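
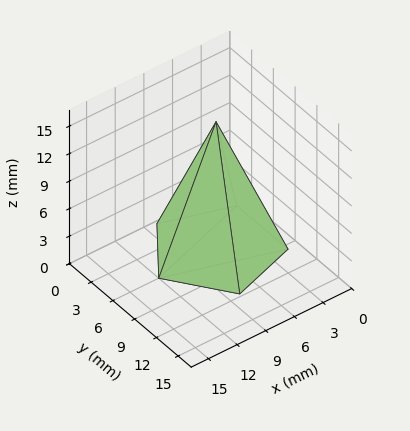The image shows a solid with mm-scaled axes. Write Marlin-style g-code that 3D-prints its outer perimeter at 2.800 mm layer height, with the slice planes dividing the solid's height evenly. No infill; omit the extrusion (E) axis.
Reading the render: the shape is a regular 5-sided pyramid, base circumscribed radius ≈ 6 mm, apex at z ≈ 14 mm (dimensions read to the nearest mm from the axis ticks). For the g-code, the solid's height is divided into equal slices at the stated Δz and each level perimeter traced with G1 moves after a G0 lift.

; perimeter-only toolpath
G21 ; units = mm
G90 ; absolute positioning
G28 ; home
; layer 1
G0 Z2.800
G0 X10.800 Y6.000
G1 X7.483 Y10.565
G1 X2.117 Y8.822
G1 X2.117 Y3.178
G1 X7.483 Y1.435
G1 X10.800 Y6.000
; layer 2
G0 Z5.600
G0 X9.600 Y6.000
G1 X7.112 Y9.424
G1 X3.088 Y8.116
G1 X3.088 Y3.884
G1 X7.112 Y2.576
G1 X9.600 Y6.000
; layer 3
G0 Z8.400
G0 X8.400 Y6.000
G1 X6.742 Y8.282
G1 X4.058 Y7.411
G1 X4.058 Y4.589
G1 X6.742 Y3.718
G1 X8.400 Y6.000
; layer 4
G0 Z11.200
G0 X7.200 Y6.000
G1 X6.371 Y7.141
G1 X5.029 Y6.705
G1 X5.029 Y5.295
G1 X6.371 Y4.859
G1 X7.200 Y6.000
M2 ; end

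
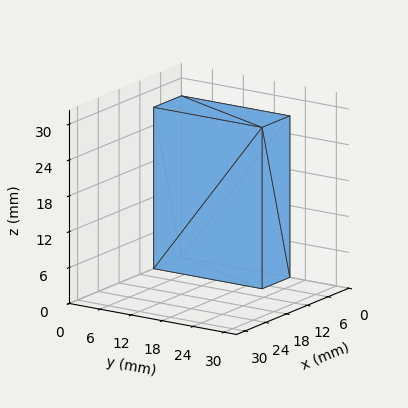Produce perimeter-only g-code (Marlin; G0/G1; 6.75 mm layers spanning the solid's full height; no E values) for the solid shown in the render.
Reading the render: the shape is a rectangular box, roughly 8 × 21 mm footprint and 27 mm tall (dimensions read to the nearest mm from the axis ticks). For the g-code, the solid's height is divided into equal slices at the stated Δz and each level perimeter traced with G1 moves after a G0 lift.

; perimeter-only toolpath
G21 ; units = mm
G90 ; absolute positioning
G28 ; home
; layer 1
G0 Z6.75
G0 X0.00 Y0.00
G1 X8.00 Y0.00
G1 X8.00 Y21.00
G1 X0.00 Y21.00
G1 X0.00 Y0.00
; layer 2
G0 Z13.50
G0 X0.00 Y0.00
G1 X8.00 Y0.00
G1 X8.00 Y21.00
G1 X0.00 Y21.00
G1 X0.00 Y0.00
; layer 3
G0 Z20.25
G0 X0.00 Y0.00
G1 X8.00 Y0.00
G1 X8.00 Y21.00
G1 X0.00 Y21.00
G1 X0.00 Y0.00
; layer 4
G0 Z27.00
G0 X0.00 Y0.00
G1 X8.00 Y0.00
G1 X8.00 Y21.00
G1 X0.00 Y21.00
G1 X0.00 Y0.00
M2 ; end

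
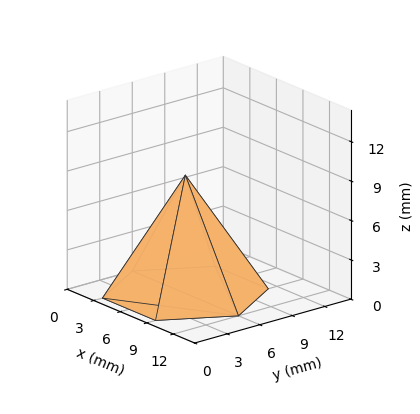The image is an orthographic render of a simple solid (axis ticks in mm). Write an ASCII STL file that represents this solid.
Reading the render: the shape is a regular 6-sided pyramid, base circumscribed radius ≈ 6 mm, apex at z ≈ 9 mm (dimensions read to the nearest mm from the axis ticks). For the STL, each face is triangulated and given an outward normal.

solid part
  facet normal 0.0000 0.0000 -1.0000
    outer loop
      vertex 3.0 11.2 0.0
      vertex 9.0 11.2 0.0
      vertex 12.0 6.0 0.0
    endloop
  endfacet
  facet normal 0.0000 0.0000 -1.0000
    outer loop
      vertex 0.0 6.0 0.0
      vertex 3.0 11.2 0.0
      vertex 12.0 6.0 0.0
    endloop
  endfacet
  facet normal 0.0000 0.0000 -1.0000
    outer loop
      vertex 3.0 0.8 0.0
      vertex 0.0 6.0 0.0
      vertex 12.0 6.0 0.0
    endloop
  endfacet
  facet normal 0.0000 0.0000 -1.0000
    outer loop
      vertex 9.0 0.8 0.0
      vertex 3.0 0.8 0.0
      vertex 12.0 6.0 0.0
    endloop
  endfacet
  facet normal 0.7501 0.4328 0.5001
    outer loop
      vertex 12.0 6.0 0.0
      vertex 9.0 11.2 0.0
      vertex 6.0 6.0 9.0
    endloop
  endfacet
  facet normal 0.0000 0.8659 0.5003
    outer loop
      vertex 9.0 11.2 0.0
      vertex 3.0 11.2 0.0
      vertex 6.0 6.0 9.0
    endloop
  endfacet
  facet normal -0.7501 0.4328 0.5001
    outer loop
      vertex 3.0 11.2 0.0
      vertex 0.0 6.0 0.0
      vertex 6.0 6.0 9.0
    endloop
  endfacet
  facet normal -0.7501 -0.4328 0.5001
    outer loop
      vertex 0.0 6.0 0.0
      vertex 3.0 0.8 0.0
      vertex 6.0 6.0 9.0
    endloop
  endfacet
  facet normal 0.0000 -0.8659 0.5003
    outer loop
      vertex 3.0 0.8 0.0
      vertex 9.0 0.8 0.0
      vertex 6.0 6.0 9.0
    endloop
  endfacet
  facet normal 0.7501 -0.4328 0.5001
    outer loop
      vertex 9.0 0.8 0.0
      vertex 12.0 6.0 0.0
      vertex 6.0 6.0 9.0
    endloop
  endfacet
endsolid part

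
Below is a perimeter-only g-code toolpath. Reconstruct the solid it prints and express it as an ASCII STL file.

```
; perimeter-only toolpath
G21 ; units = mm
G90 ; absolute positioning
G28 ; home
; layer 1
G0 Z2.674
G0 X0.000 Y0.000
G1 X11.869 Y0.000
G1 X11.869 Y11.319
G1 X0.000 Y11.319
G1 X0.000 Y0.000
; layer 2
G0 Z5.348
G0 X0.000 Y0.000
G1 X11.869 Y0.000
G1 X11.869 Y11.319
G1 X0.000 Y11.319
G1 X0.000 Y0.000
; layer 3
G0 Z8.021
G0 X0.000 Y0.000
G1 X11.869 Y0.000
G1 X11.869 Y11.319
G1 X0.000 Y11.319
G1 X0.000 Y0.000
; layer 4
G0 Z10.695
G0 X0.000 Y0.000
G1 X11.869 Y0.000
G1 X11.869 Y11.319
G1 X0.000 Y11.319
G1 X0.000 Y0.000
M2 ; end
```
solid part
  facet normal 0.0000 0.0000 -1.0000
    outer loop
      vertex 11.869 11.319 0.000
      vertex 11.869 0.000 0.000
      vertex 0.000 0.000 0.000
    endloop
  endfacet
  facet normal 0.0000 0.0000 -1.0000
    outer loop
      vertex 0.000 11.319 0.000
      vertex 11.869 11.319 0.000
      vertex 0.000 0.000 0.000
    endloop
  endfacet
  facet normal 0.0000 0.0000 1.0000
    outer loop
      vertex 0.000 0.000 10.695
      vertex 11.869 0.000 10.695
      vertex 11.869 11.319 10.695
    endloop
  endfacet
  facet normal 0.0000 0.0000 1.0000
    outer loop
      vertex 0.000 0.000 10.695
      vertex 11.869 11.319 10.695
      vertex 0.000 11.319 10.695
    endloop
  endfacet
  facet normal 0.0000 -1.0000 0.0000
    outer loop
      vertex 0.000 0.000 0.000
      vertex 11.869 0.000 0.000
      vertex 11.869 0.000 10.695
    endloop
  endfacet
  facet normal 0.0000 -1.0000 0.0000
    outer loop
      vertex 0.000 0.000 0.000
      vertex 11.869 0.000 10.695
      vertex 0.000 0.000 10.695
    endloop
  endfacet
  facet normal 0.0000 1.0000 0.0000
    outer loop
      vertex 11.869 11.319 10.695
      vertex 11.869 11.319 0.000
      vertex 0.000 11.319 0.000
    endloop
  endfacet
  facet normal 0.0000 1.0000 0.0000
    outer loop
      vertex 0.000 11.319 10.695
      vertex 11.869 11.319 10.695
      vertex 0.000 11.319 0.000
    endloop
  endfacet
  facet normal -1.0000 0.0000 0.0000
    outer loop
      vertex 0.000 11.319 10.695
      vertex 0.000 11.319 0.000
      vertex 0.000 0.000 0.000
    endloop
  endfacet
  facet normal -1.0000 0.0000 0.0000
    outer loop
      vertex 0.000 0.000 10.695
      vertex 0.000 11.319 10.695
      vertex 0.000 0.000 0.000
    endloop
  endfacet
  facet normal 1.0000 0.0000 0.0000
    outer loop
      vertex 11.869 0.000 0.000
      vertex 11.869 11.319 0.000
      vertex 11.869 11.319 10.695
    endloop
  endfacet
  facet normal 1.0000 0.0000 0.0000
    outer loop
      vertex 11.869 0.000 0.000
      vertex 11.869 11.319 10.695
      vertex 11.869 0.000 10.695
    endloop
  endfacet
endsolid part

The G0 Z moves step by Δz≈2.674 mm. Every layer's G1 loop is the same polygon, so the solid is a straight extrusion of it from z=0 to z≈10.7. Closing with flat bottom and top caps and triangulating gives 12 facets — a rectangular box, roughly 11.9 × 11.3 mm footprint and 10.7 mm tall.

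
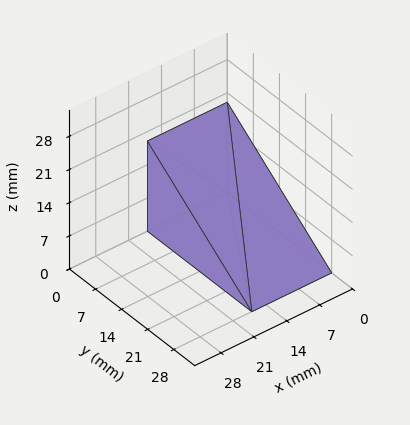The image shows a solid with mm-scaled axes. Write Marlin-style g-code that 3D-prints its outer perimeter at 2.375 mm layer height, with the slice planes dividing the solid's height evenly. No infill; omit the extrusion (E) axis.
Reading the render: the shape is a wedge (ramp): 17 × 28 mm base, rising to 19 mm along the y=0 edge and sloping linearly to z=0 at y=28 (dimensions read to the nearest mm from the axis ticks). For the g-code, the solid's height is divided into equal slices at the stated Δz and each level perimeter traced with G1 moves after a G0 lift.

; perimeter-only toolpath
G21 ; units = mm
G90 ; absolute positioning
G28 ; home
; layer 1
G0 Z2.375
G0 X0.000 Y0.000
G1 X17.000 Y0.000
G1 X17.000 Y24.500
G1 X0.000 Y24.500
G1 X0.000 Y0.000
; layer 2
G0 Z4.750
G0 X0.000 Y0.000
G1 X17.000 Y0.000
G1 X17.000 Y21.000
G1 X0.000 Y21.000
G1 X0.000 Y0.000
; layer 3
G0 Z7.125
G0 X0.000 Y0.000
G1 X17.000 Y0.000
G1 X17.000 Y17.500
G1 X0.000 Y17.500
G1 X0.000 Y0.000
; layer 4
G0 Z9.500
G0 X0.000 Y0.000
G1 X17.000 Y0.000
G1 X17.000 Y14.000
G1 X0.000 Y14.000
G1 X0.000 Y0.000
; layer 5
G0 Z11.875
G0 X0.000 Y0.000
G1 X17.000 Y0.000
G1 X17.000 Y10.500
G1 X0.000 Y10.500
G1 X0.000 Y0.000
; layer 6
G0 Z14.250
G0 X0.000 Y0.000
G1 X17.000 Y0.000
G1 X17.000 Y7.000
G1 X0.000 Y7.000
G1 X0.000 Y0.000
; layer 7
G0 Z16.625
G0 X0.000 Y0.000
G1 X17.000 Y0.000
G1 X17.000 Y3.500
G1 X0.000 Y3.500
G1 X0.000 Y0.000
M2 ; end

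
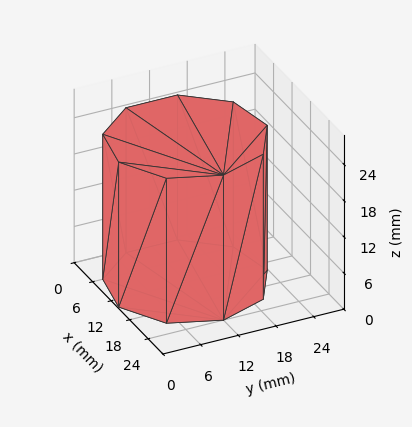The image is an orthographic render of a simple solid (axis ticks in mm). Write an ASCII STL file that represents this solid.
Reading the render: the shape is a regular 9-sided prism (a cylinder approximated with 9 flat sides), circumscribed radius ≈ 12 mm, height ≈ 24 mm (dimensions read to the nearest mm from the axis ticks). For the STL, each face is triangulated and given an outward normal.

solid part
  facet normal 0.0000 0.0000 -1.0000
    outer loop
      vertex 14.08 23.82 0.00
      vertex 21.19 19.71 0.00
      vertex 24.00 12.00 0.00
    endloop
  endfacet
  facet normal 0.0000 0.0000 -1.0000
    outer loop
      vertex 6.00 22.39 0.00
      vertex 14.08 23.82 0.00
      vertex 24.00 12.00 0.00
    endloop
  endfacet
  facet normal 0.0000 0.0000 -1.0000
    outer loop
      vertex 0.72 16.10 0.00
      vertex 6.00 22.39 0.00
      vertex 24.00 12.00 0.00
    endloop
  endfacet
  facet normal 0.0000 0.0000 -1.0000
    outer loop
      vertex 0.72 7.90 0.00
      vertex 0.72 16.10 0.00
      vertex 24.00 12.00 0.00
    endloop
  endfacet
  facet normal 0.0000 0.0000 -1.0000
    outer loop
      vertex 6.00 1.61 0.00
      vertex 0.72 7.90 0.00
      vertex 24.00 12.00 0.00
    endloop
  endfacet
  facet normal 0.0000 0.0000 -1.0000
    outer loop
      vertex 14.08 0.18 0.00
      vertex 6.00 1.61 0.00
      vertex 24.00 12.00 0.00
    endloop
  endfacet
  facet normal 0.0000 0.0000 -1.0000
    outer loop
      vertex 21.19 4.29 0.00
      vertex 14.08 0.18 0.00
      vertex 24.00 12.00 0.00
    endloop
  endfacet
  facet normal 0.0000 0.0000 1.0000
    outer loop
      vertex 24.00 12.00 24.00
      vertex 21.19 19.71 24.00
      vertex 14.08 23.82 24.00
    endloop
  endfacet
  facet normal 0.0000 0.0000 1.0000
    outer loop
      vertex 24.00 12.00 24.00
      vertex 14.08 23.82 24.00
      vertex 6.00 22.39 24.00
    endloop
  endfacet
  facet normal 0.0000 0.0000 1.0000
    outer loop
      vertex 24.00 12.00 24.00
      vertex 6.00 22.39 24.00
      vertex 0.72 16.10 24.00
    endloop
  endfacet
  facet normal 0.0000 0.0000 1.0000
    outer loop
      vertex 24.00 12.00 24.00
      vertex 0.72 16.10 24.00
      vertex 0.72 7.90 24.00
    endloop
  endfacet
  facet normal 0.0000 0.0000 1.0000
    outer loop
      vertex 24.00 12.00 24.00
      vertex 0.72 7.90 24.00
      vertex 6.00 1.61 24.00
    endloop
  endfacet
  facet normal 0.0000 0.0000 1.0000
    outer loop
      vertex 24.00 12.00 24.00
      vertex 6.00 1.61 24.00
      vertex 14.08 0.18 24.00
    endloop
  endfacet
  facet normal 0.0000 0.0000 1.0000
    outer loop
      vertex 24.00 12.00 24.00
      vertex 14.08 0.18 24.00
      vertex 21.19 4.29 24.00
    endloop
  endfacet
  facet normal 0.9395 0.3424 0.0000
    outer loop
      vertex 24.00 12.00 0.00
      vertex 21.19 19.71 0.00
      vertex 21.19 19.71 24.00
    endloop
  endfacet
  facet normal 0.9395 0.3424 0.0000
    outer loop
      vertex 24.00 12.00 0.00
      vertex 21.19 19.71 24.00
      vertex 24.00 12.00 24.00
    endloop
  endfacet
  facet normal 0.5005 0.8658 0.0000
    outer loop
      vertex 21.19 19.71 0.00
      vertex 14.08 23.82 0.00
      vertex 14.08 23.82 24.00
    endloop
  endfacet
  facet normal 0.5005 0.8658 0.0000
    outer loop
      vertex 21.19 19.71 0.00
      vertex 14.08 23.82 24.00
      vertex 21.19 19.71 24.00
    endloop
  endfacet
  facet normal -0.1743 0.9847 0.0000
    outer loop
      vertex 14.08 23.82 0.00
      vertex 6.00 22.39 0.00
      vertex 6.00 22.39 24.00
    endloop
  endfacet
  facet normal -0.1743 0.9847 0.0000
    outer loop
      vertex 14.08 23.82 0.00
      vertex 6.00 22.39 24.00
      vertex 14.08 23.82 24.00
    endloop
  endfacet
  facet normal -0.7659 0.6429 0.0000
    outer loop
      vertex 6.00 22.39 0.00
      vertex 0.72 16.10 0.00
      vertex 0.72 16.10 24.00
    endloop
  endfacet
  facet normal -0.7659 0.6429 0.0000
    outer loop
      vertex 6.00 22.39 0.00
      vertex 0.72 16.10 24.00
      vertex 6.00 22.39 24.00
    endloop
  endfacet
  facet normal -1.0000 0.0000 0.0000
    outer loop
      vertex 0.72 16.10 0.00
      vertex 0.72 7.90 0.00
      vertex 0.72 7.90 24.00
    endloop
  endfacet
  facet normal -1.0000 0.0000 0.0000
    outer loop
      vertex 0.72 16.10 0.00
      vertex 0.72 7.90 24.00
      vertex 0.72 16.10 24.00
    endloop
  endfacet
  facet normal -0.7659 -0.6429 0.0000
    outer loop
      vertex 0.72 7.90 0.00
      vertex 6.00 1.61 0.00
      vertex 6.00 1.61 24.00
    endloop
  endfacet
  facet normal -0.7659 -0.6429 0.0000
    outer loop
      vertex 0.72 7.90 0.00
      vertex 6.00 1.61 24.00
      vertex 0.72 7.90 24.00
    endloop
  endfacet
  facet normal -0.1743 -0.9847 0.0000
    outer loop
      vertex 6.00 1.61 0.00
      vertex 14.08 0.18 0.00
      vertex 14.08 0.18 24.00
    endloop
  endfacet
  facet normal -0.1743 -0.9847 0.0000
    outer loop
      vertex 6.00 1.61 0.00
      vertex 14.08 0.18 24.00
      vertex 6.00 1.61 24.00
    endloop
  endfacet
  facet normal 0.5005 -0.8658 0.0000
    outer loop
      vertex 14.08 0.18 0.00
      vertex 21.19 4.29 0.00
      vertex 21.19 4.29 24.00
    endloop
  endfacet
  facet normal 0.5005 -0.8658 0.0000
    outer loop
      vertex 14.08 0.18 0.00
      vertex 21.19 4.29 24.00
      vertex 14.08 0.18 24.00
    endloop
  endfacet
  facet normal 0.9395 -0.3424 0.0000
    outer loop
      vertex 21.19 4.29 0.00
      vertex 24.00 12.00 0.00
      vertex 24.00 12.00 24.00
    endloop
  endfacet
  facet normal 0.9395 -0.3424 0.0000
    outer loop
      vertex 21.19 4.29 0.00
      vertex 24.00 12.00 24.00
      vertex 21.19 4.29 24.00
    endloop
  endfacet
endsolid part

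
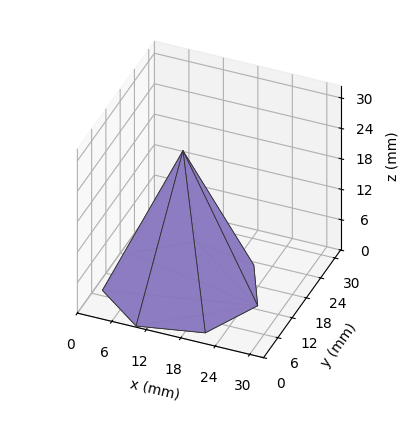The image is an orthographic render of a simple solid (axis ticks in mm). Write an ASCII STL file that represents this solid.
Reading the render: the shape is a regular 7-sided pyramid, base circumscribed radius ≈ 13 mm, apex at z ≈ 27 mm (dimensions read to the nearest mm from the axis ticks). For the STL, each face is triangulated and given an outward normal.

solid part
  facet normal 0.0000 0.0000 -1.0000
    outer loop
      vertex 10.1 25.7 0.0
      vertex 21.1 23.2 0.0
      vertex 26.0 13.0 0.0
    endloop
  endfacet
  facet normal 0.0000 0.0000 -1.0000
    outer loop
      vertex 1.3 18.6 0.0
      vertex 10.1 25.7 0.0
      vertex 26.0 13.0 0.0
    endloop
  endfacet
  facet normal 0.0000 0.0000 -1.0000
    outer loop
      vertex 1.3 7.4 0.0
      vertex 1.3 18.6 0.0
      vertex 26.0 13.0 0.0
    endloop
  endfacet
  facet normal 0.0000 0.0000 -1.0000
    outer loop
      vertex 10.1 0.3 0.0
      vertex 1.3 7.4 0.0
      vertex 26.0 13.0 0.0
    endloop
  endfacet
  facet normal 0.0000 0.0000 -1.0000
    outer loop
      vertex 21.1 2.8 0.0
      vertex 10.1 0.3 0.0
      vertex 26.0 13.0 0.0
    endloop
  endfacet
  facet normal 0.8269 0.3972 0.3981
    outer loop
      vertex 26.0 13.0 0.0
      vertex 21.1 23.2 0.0
      vertex 13.0 13.0 27.0
    endloop
  endfacet
  facet normal 0.2032 0.8942 0.3988
    outer loop
      vertex 21.1 23.2 0.0
      vertex 10.1 25.7 0.0
      vertex 13.0 13.0 27.0
    endloop
  endfacet
  facet normal -0.5761 0.7141 0.3978
    outer loop
      vertex 10.1 25.7 0.0
      vertex 1.3 18.6 0.0
      vertex 13.0 13.0 27.0
    endloop
  endfacet
  facet normal -0.9176 0.0000 0.3976
    outer loop
      vertex 1.3 18.6 0.0
      vertex 1.3 7.4 0.0
      vertex 13.0 13.0 27.0
    endloop
  endfacet
  facet normal -0.5761 -0.7141 0.3978
    outer loop
      vertex 1.3 7.4 0.0
      vertex 10.1 0.3 0.0
      vertex 13.0 13.0 27.0
    endloop
  endfacet
  facet normal 0.2032 -0.8942 0.3988
    outer loop
      vertex 10.1 0.3 0.0
      vertex 21.1 2.8 0.0
      vertex 13.0 13.0 27.0
    endloop
  endfacet
  facet normal 0.8269 -0.3972 0.3981
    outer loop
      vertex 21.1 2.8 0.0
      vertex 26.0 13.0 0.0
      vertex 13.0 13.0 27.0
    endloop
  endfacet
endsolid part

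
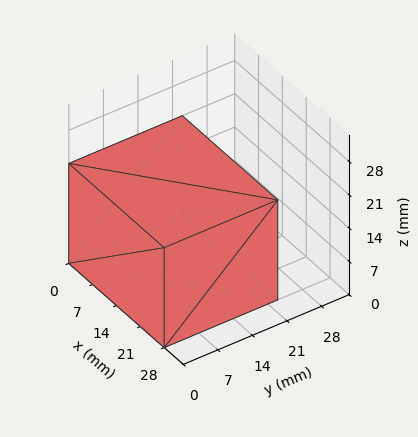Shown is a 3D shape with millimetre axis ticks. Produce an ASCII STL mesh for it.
Reading the render: the shape is a rectangular box, roughly 28 × 23 mm footprint and 21 mm tall (dimensions read to the nearest mm from the axis ticks). For the STL, each face is triangulated and given an outward normal.

solid part
  facet normal 0.0000 0.0000 -1.0000
    outer loop
      vertex 28.00 23.00 0.00
      vertex 28.00 0.00 0.00
      vertex 0.00 0.00 0.00
    endloop
  endfacet
  facet normal 0.0000 0.0000 -1.0000
    outer loop
      vertex 0.00 23.00 0.00
      vertex 28.00 23.00 0.00
      vertex 0.00 0.00 0.00
    endloop
  endfacet
  facet normal 0.0000 0.0000 1.0000
    outer loop
      vertex 0.00 0.00 21.00
      vertex 28.00 0.00 21.00
      vertex 28.00 23.00 21.00
    endloop
  endfacet
  facet normal 0.0000 0.0000 1.0000
    outer loop
      vertex 0.00 0.00 21.00
      vertex 28.00 23.00 21.00
      vertex 0.00 23.00 21.00
    endloop
  endfacet
  facet normal 0.0000 -1.0000 0.0000
    outer loop
      vertex 0.00 0.00 0.00
      vertex 28.00 0.00 0.00
      vertex 28.00 0.00 21.00
    endloop
  endfacet
  facet normal 0.0000 -1.0000 0.0000
    outer loop
      vertex 0.00 0.00 0.00
      vertex 28.00 0.00 21.00
      vertex 0.00 0.00 21.00
    endloop
  endfacet
  facet normal 0.0000 1.0000 0.0000
    outer loop
      vertex 28.00 23.00 21.00
      vertex 28.00 23.00 0.00
      vertex 0.00 23.00 0.00
    endloop
  endfacet
  facet normal 0.0000 1.0000 0.0000
    outer loop
      vertex 0.00 23.00 21.00
      vertex 28.00 23.00 21.00
      vertex 0.00 23.00 0.00
    endloop
  endfacet
  facet normal -1.0000 0.0000 0.0000
    outer loop
      vertex 0.00 23.00 21.00
      vertex 0.00 23.00 0.00
      vertex 0.00 0.00 0.00
    endloop
  endfacet
  facet normal -1.0000 0.0000 0.0000
    outer loop
      vertex 0.00 0.00 21.00
      vertex 0.00 23.00 21.00
      vertex 0.00 0.00 0.00
    endloop
  endfacet
  facet normal 1.0000 0.0000 0.0000
    outer loop
      vertex 28.00 0.00 0.00
      vertex 28.00 23.00 0.00
      vertex 28.00 23.00 21.00
    endloop
  endfacet
  facet normal 1.0000 0.0000 0.0000
    outer loop
      vertex 28.00 0.00 0.00
      vertex 28.00 23.00 21.00
      vertex 28.00 0.00 21.00
    endloop
  endfacet
endsolid part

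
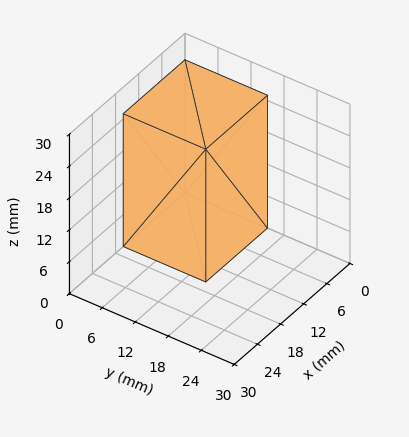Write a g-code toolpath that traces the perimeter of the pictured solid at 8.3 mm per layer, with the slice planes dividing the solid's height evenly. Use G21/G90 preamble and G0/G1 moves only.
Reading the render: the shape is a rectangular box, roughly 16 × 15 mm footprint and 25 mm tall (dimensions read to the nearest mm from the axis ticks). For the g-code, the solid's height is divided into equal slices at the stated Δz and each level perimeter traced with G1 moves after a G0 lift.

; perimeter-only toolpath
G21 ; units = mm
G90 ; absolute positioning
G28 ; home
; layer 1
G0 Z8.3
G0 X0.0 Y0.0
G1 X16.0 Y0.0
G1 X16.0 Y15.0
G1 X0.0 Y15.0
G1 X0.0 Y0.0
; layer 2
G0 Z16.7
G0 X0.0 Y0.0
G1 X16.0 Y0.0
G1 X16.0 Y15.0
G1 X0.0 Y15.0
G1 X0.0 Y0.0
; layer 3
G0 Z25.0
G0 X0.0 Y0.0
G1 X16.0 Y0.0
G1 X16.0 Y15.0
G1 X0.0 Y15.0
G1 X0.0 Y0.0
M2 ; end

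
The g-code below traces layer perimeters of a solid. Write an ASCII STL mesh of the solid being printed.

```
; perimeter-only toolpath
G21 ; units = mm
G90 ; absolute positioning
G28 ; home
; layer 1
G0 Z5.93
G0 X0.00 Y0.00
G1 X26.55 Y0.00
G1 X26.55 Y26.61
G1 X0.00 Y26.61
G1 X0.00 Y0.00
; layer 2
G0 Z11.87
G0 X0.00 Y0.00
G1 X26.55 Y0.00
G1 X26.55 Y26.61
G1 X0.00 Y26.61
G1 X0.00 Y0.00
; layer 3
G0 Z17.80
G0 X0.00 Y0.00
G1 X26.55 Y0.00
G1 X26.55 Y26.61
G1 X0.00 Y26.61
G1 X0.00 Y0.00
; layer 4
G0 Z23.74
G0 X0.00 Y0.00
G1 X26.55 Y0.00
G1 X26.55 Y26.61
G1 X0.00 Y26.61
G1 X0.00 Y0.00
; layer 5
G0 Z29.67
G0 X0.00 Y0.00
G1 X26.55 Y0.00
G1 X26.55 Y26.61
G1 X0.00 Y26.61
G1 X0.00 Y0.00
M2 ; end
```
solid part
  facet normal 0.0000 0.0000 -1.0000
    outer loop
      vertex 26.55 26.61 0.00
      vertex 26.55 0.00 0.00
      vertex 0.00 0.00 0.00
    endloop
  endfacet
  facet normal 0.0000 0.0000 -1.0000
    outer loop
      vertex 0.00 26.61 0.00
      vertex 26.55 26.61 0.00
      vertex 0.00 0.00 0.00
    endloop
  endfacet
  facet normal 0.0000 0.0000 1.0000
    outer loop
      vertex 0.00 0.00 29.67
      vertex 26.55 0.00 29.67
      vertex 26.55 26.61 29.67
    endloop
  endfacet
  facet normal 0.0000 0.0000 1.0000
    outer loop
      vertex 0.00 0.00 29.67
      vertex 26.55 26.61 29.67
      vertex 0.00 26.61 29.67
    endloop
  endfacet
  facet normal 0.0000 -1.0000 0.0000
    outer loop
      vertex 0.00 0.00 0.00
      vertex 26.55 0.00 0.00
      vertex 26.55 0.00 29.67
    endloop
  endfacet
  facet normal 0.0000 -1.0000 0.0000
    outer loop
      vertex 0.00 0.00 0.00
      vertex 26.55 0.00 29.67
      vertex 0.00 0.00 29.67
    endloop
  endfacet
  facet normal 0.0000 1.0000 0.0000
    outer loop
      vertex 26.55 26.61 29.67
      vertex 26.55 26.61 0.00
      vertex 0.00 26.61 0.00
    endloop
  endfacet
  facet normal 0.0000 1.0000 0.0000
    outer loop
      vertex 0.00 26.61 29.67
      vertex 26.55 26.61 29.67
      vertex 0.00 26.61 0.00
    endloop
  endfacet
  facet normal -1.0000 0.0000 0.0000
    outer loop
      vertex 0.00 26.61 29.67
      vertex 0.00 26.61 0.00
      vertex 0.00 0.00 0.00
    endloop
  endfacet
  facet normal -1.0000 0.0000 0.0000
    outer loop
      vertex 0.00 0.00 29.67
      vertex 0.00 26.61 29.67
      vertex 0.00 0.00 0.00
    endloop
  endfacet
  facet normal 1.0000 0.0000 0.0000
    outer loop
      vertex 26.55 0.00 0.00
      vertex 26.55 26.61 0.00
      vertex 26.55 26.61 29.67
    endloop
  endfacet
  facet normal 1.0000 0.0000 0.0000
    outer loop
      vertex 26.55 0.00 0.00
      vertex 26.55 26.61 29.67
      vertex 26.55 0.00 29.67
    endloop
  endfacet
endsolid part

The G0 Z moves step by Δz≈5.93 mm. Every layer's G1 loop is the same polygon, so the solid is a straight extrusion of it from z=0 to z≈29.7. Closing with flat bottom and top caps and triangulating gives 12 facets — a rectangular box, roughly 26.6 × 26.6 mm footprint and 29.7 mm tall.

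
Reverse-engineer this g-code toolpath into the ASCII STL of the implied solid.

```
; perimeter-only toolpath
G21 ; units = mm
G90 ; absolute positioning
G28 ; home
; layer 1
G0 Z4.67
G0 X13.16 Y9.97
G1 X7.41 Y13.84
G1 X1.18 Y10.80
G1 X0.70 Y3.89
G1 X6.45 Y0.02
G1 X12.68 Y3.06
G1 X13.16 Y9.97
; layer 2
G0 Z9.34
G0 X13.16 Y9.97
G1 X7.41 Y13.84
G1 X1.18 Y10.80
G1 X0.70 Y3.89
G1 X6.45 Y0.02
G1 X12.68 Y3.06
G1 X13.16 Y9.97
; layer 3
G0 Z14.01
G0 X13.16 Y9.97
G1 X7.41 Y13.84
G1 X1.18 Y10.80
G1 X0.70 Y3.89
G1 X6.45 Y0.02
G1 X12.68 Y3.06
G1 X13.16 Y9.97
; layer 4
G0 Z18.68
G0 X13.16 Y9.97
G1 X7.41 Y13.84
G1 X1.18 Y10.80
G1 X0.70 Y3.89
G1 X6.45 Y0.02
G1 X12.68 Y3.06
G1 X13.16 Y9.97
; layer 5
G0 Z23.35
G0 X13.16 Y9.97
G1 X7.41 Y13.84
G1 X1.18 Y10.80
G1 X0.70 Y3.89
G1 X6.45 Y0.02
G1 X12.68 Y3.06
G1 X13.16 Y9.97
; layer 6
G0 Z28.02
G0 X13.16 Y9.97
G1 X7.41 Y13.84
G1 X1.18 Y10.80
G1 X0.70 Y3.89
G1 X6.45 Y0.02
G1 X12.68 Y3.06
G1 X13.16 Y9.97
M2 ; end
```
solid part
  facet normal 0.0000 0.0000 -1.0000
    outer loop
      vertex 1.18 10.80 0.00
      vertex 7.41 13.84 0.00
      vertex 13.16 9.97 0.00
    endloop
  endfacet
  facet normal 0.0000 0.0000 -1.0000
    outer loop
      vertex 0.70 3.89 0.00
      vertex 1.18 10.80 0.00
      vertex 13.16 9.97 0.00
    endloop
  endfacet
  facet normal 0.0000 0.0000 -1.0000
    outer loop
      vertex 6.45 0.02 0.00
      vertex 0.70 3.89 0.00
      vertex 13.16 9.97 0.00
    endloop
  endfacet
  facet normal 0.0000 0.0000 -1.0000
    outer loop
      vertex 12.68 3.06 0.00
      vertex 6.45 0.02 0.00
      vertex 13.16 9.97 0.00
    endloop
  endfacet
  facet normal 0.0000 0.0000 1.0000
    outer loop
      vertex 13.16 9.97 28.02
      vertex 7.41 13.84 28.02
      vertex 1.18 10.80 28.02
    endloop
  endfacet
  facet normal 0.0000 0.0000 1.0000
    outer loop
      vertex 13.16 9.97 28.02
      vertex 1.18 10.80 28.02
      vertex 0.70 3.89 28.02
    endloop
  endfacet
  facet normal 0.0000 0.0000 1.0000
    outer loop
      vertex 13.16 9.97 28.02
      vertex 0.70 3.89 28.02
      vertex 6.45 0.02 28.02
    endloop
  endfacet
  facet normal 0.0000 0.0000 1.0000
    outer loop
      vertex 13.16 9.97 28.02
      vertex 6.45 0.02 28.02
      vertex 12.68 3.06 28.02
    endloop
  endfacet
  facet normal 0.5584 0.8296 0.0000
    outer loop
      vertex 13.16 9.97 0.00
      vertex 7.41 13.84 0.00
      vertex 7.41 13.84 28.02
    endloop
  endfacet
  facet normal 0.5584 0.8296 0.0000
    outer loop
      vertex 13.16 9.97 0.00
      vertex 7.41 13.84 28.02
      vertex 13.16 9.97 28.02
    endloop
  endfacet
  facet normal -0.4385 0.8987 0.0000
    outer loop
      vertex 7.41 13.84 0.00
      vertex 1.18 10.80 0.00
      vertex 1.18 10.80 28.02
    endloop
  endfacet
  facet normal -0.4385 0.8987 0.0000
    outer loop
      vertex 7.41 13.84 0.00
      vertex 1.18 10.80 28.02
      vertex 7.41 13.84 28.02
    endloop
  endfacet
  facet normal -0.9976 0.0693 0.0000
    outer loop
      vertex 1.18 10.80 0.00
      vertex 0.70 3.89 0.00
      vertex 0.70 3.89 28.02
    endloop
  endfacet
  facet normal -0.9976 0.0693 0.0000
    outer loop
      vertex 1.18 10.80 0.00
      vertex 0.70 3.89 28.02
      vertex 1.18 10.80 28.02
    endloop
  endfacet
  facet normal -0.5584 -0.8296 0.0000
    outer loop
      vertex 0.70 3.89 0.00
      vertex 6.45 0.02 0.00
      vertex 6.45 0.02 28.02
    endloop
  endfacet
  facet normal -0.5584 -0.8296 0.0000
    outer loop
      vertex 0.70 3.89 0.00
      vertex 6.45 0.02 28.02
      vertex 0.70 3.89 28.02
    endloop
  endfacet
  facet normal 0.4385 -0.8987 0.0000
    outer loop
      vertex 6.45 0.02 0.00
      vertex 12.68 3.06 0.00
      vertex 12.68 3.06 28.02
    endloop
  endfacet
  facet normal 0.4385 -0.8987 0.0000
    outer loop
      vertex 6.45 0.02 0.00
      vertex 12.68 3.06 28.02
      vertex 6.45 0.02 28.02
    endloop
  endfacet
  facet normal 0.9976 -0.0693 0.0000
    outer loop
      vertex 12.68 3.06 0.00
      vertex 13.16 9.97 0.00
      vertex 13.16 9.97 28.02
    endloop
  endfacet
  facet normal 0.9976 -0.0693 0.0000
    outer loop
      vertex 12.68 3.06 0.00
      vertex 13.16 9.97 28.02
      vertex 12.68 3.06 28.02
    endloop
  endfacet
endsolid part

The G0 Z moves step by Δz≈4.67 mm. Every layer's G1 loop is the same polygon, so the solid is a straight extrusion of it from z=0 to z≈28. Closing with flat bottom and top caps and triangulating gives 20 facets — a regular 6-sided prism (a cylinder approximated with 6 flat sides), circumscribed radius ≈ 6.93 mm, height ≈ 28 mm.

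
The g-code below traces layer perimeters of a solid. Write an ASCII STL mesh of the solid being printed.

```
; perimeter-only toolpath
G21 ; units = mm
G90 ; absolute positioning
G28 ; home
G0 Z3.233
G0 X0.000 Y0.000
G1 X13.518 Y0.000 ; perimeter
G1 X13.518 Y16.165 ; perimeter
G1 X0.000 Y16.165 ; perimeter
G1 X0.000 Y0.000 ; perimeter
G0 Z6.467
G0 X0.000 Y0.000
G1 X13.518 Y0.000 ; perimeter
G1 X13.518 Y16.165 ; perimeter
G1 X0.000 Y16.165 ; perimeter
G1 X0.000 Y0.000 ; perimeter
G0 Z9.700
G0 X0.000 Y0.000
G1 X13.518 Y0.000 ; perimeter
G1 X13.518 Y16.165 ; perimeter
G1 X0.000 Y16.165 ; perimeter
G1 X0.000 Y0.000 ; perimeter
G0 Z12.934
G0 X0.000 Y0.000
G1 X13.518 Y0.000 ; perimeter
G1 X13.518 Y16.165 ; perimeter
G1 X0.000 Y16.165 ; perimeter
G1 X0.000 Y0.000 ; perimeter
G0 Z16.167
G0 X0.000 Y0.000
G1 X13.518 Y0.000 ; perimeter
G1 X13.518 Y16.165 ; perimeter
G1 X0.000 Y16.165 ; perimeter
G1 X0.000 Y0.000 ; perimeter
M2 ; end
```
solid part
  facet normal 0.0000 0.0000 -1.0000
    outer loop
      vertex 13.518 16.165 0.000
      vertex 13.518 0.000 0.000
      vertex 0.000 0.000 0.000
    endloop
  endfacet
  facet normal 0.0000 0.0000 -1.0000
    outer loop
      vertex 0.000 16.165 0.000
      vertex 13.518 16.165 0.000
      vertex 0.000 0.000 0.000
    endloop
  endfacet
  facet normal 0.0000 0.0000 1.0000
    outer loop
      vertex 0.000 0.000 16.167
      vertex 13.518 0.000 16.167
      vertex 13.518 16.165 16.167
    endloop
  endfacet
  facet normal 0.0000 0.0000 1.0000
    outer loop
      vertex 0.000 0.000 16.167
      vertex 13.518 16.165 16.167
      vertex 0.000 16.165 16.167
    endloop
  endfacet
  facet normal 0.0000 -1.0000 0.0000
    outer loop
      vertex 0.000 0.000 0.000
      vertex 13.518 0.000 0.000
      vertex 13.518 0.000 16.167
    endloop
  endfacet
  facet normal 0.0000 -1.0000 0.0000
    outer loop
      vertex 0.000 0.000 0.000
      vertex 13.518 0.000 16.167
      vertex 0.000 0.000 16.167
    endloop
  endfacet
  facet normal 0.0000 1.0000 0.0000
    outer loop
      vertex 13.518 16.165 16.167
      vertex 13.518 16.165 0.000
      vertex 0.000 16.165 0.000
    endloop
  endfacet
  facet normal 0.0000 1.0000 0.0000
    outer loop
      vertex 0.000 16.165 16.167
      vertex 13.518 16.165 16.167
      vertex 0.000 16.165 0.000
    endloop
  endfacet
  facet normal -1.0000 0.0000 0.0000
    outer loop
      vertex 0.000 16.165 16.167
      vertex 0.000 16.165 0.000
      vertex 0.000 0.000 0.000
    endloop
  endfacet
  facet normal -1.0000 0.0000 0.0000
    outer loop
      vertex 0.000 0.000 16.167
      vertex 0.000 16.165 16.167
      vertex 0.000 0.000 0.000
    endloop
  endfacet
  facet normal 1.0000 0.0000 0.0000
    outer loop
      vertex 13.518 0.000 0.000
      vertex 13.518 16.165 0.000
      vertex 13.518 16.165 16.167
    endloop
  endfacet
  facet normal 1.0000 0.0000 0.0000
    outer loop
      vertex 13.518 0.000 0.000
      vertex 13.518 16.165 16.167
      vertex 13.518 0.000 16.167
    endloop
  endfacet
endsolid part

The G0 Z moves step by Δz≈3.233 mm. Every layer's G1 loop is the same polygon, so the solid is a straight extrusion of it from z=0 to z≈16.2. Closing with flat bottom and top caps and triangulating gives 12 facets — a rectangular box, roughly 13.5 × 16.2 mm footprint and 16.2 mm tall.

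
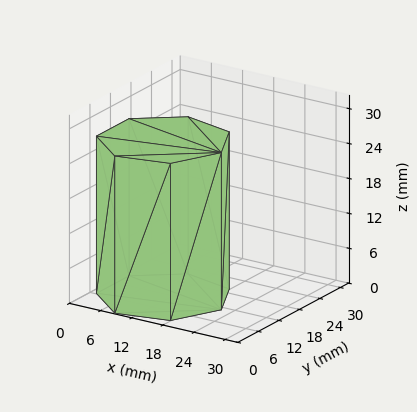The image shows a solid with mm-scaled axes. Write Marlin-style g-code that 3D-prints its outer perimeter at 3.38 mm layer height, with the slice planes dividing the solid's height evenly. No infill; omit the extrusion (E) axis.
Reading the render: the shape is a regular 7-sided prism (a cylinder approximated with 7 flat sides), circumscribed radius ≈ 11 mm, height ≈ 27 mm (dimensions read to the nearest mm from the axis ticks). For the g-code, the solid's height is divided into equal slices at the stated Δz and each level perimeter traced with G1 moves after a G0 lift.

; perimeter-only toolpath
G21 ; units = mm
G90 ; absolute positioning
G28 ; home
; layer 1
G0 Z3.38
G0 X22.00 Y11.00
G1 X17.86 Y19.60
G1 X8.55 Y21.72
G1 X1.09 Y15.77
G1 X1.09 Y6.23
G1 X8.55 Y0.28
G1 X17.86 Y2.40
G1 X22.00 Y11.00
; layer 2
G0 Z6.75
G0 X22.00 Y11.00
G1 X17.86 Y19.60
G1 X8.55 Y21.72
G1 X1.09 Y15.77
G1 X1.09 Y6.23
G1 X8.55 Y0.28
G1 X17.86 Y2.40
G1 X22.00 Y11.00
; layer 3
G0 Z10.12
G0 X22.00 Y11.00
G1 X17.86 Y19.60
G1 X8.55 Y21.72
G1 X1.09 Y15.77
G1 X1.09 Y6.23
G1 X8.55 Y0.28
G1 X17.86 Y2.40
G1 X22.00 Y11.00
; layer 4
G0 Z13.50
G0 X22.00 Y11.00
G1 X17.86 Y19.60
G1 X8.55 Y21.72
G1 X1.09 Y15.77
G1 X1.09 Y6.23
G1 X8.55 Y0.28
G1 X17.86 Y2.40
G1 X22.00 Y11.00
; layer 5
G0 Z16.88
G0 X22.00 Y11.00
G1 X17.86 Y19.60
G1 X8.55 Y21.72
G1 X1.09 Y15.77
G1 X1.09 Y6.23
G1 X8.55 Y0.28
G1 X17.86 Y2.40
G1 X22.00 Y11.00
; layer 6
G0 Z20.25
G0 X22.00 Y11.00
G1 X17.86 Y19.60
G1 X8.55 Y21.72
G1 X1.09 Y15.77
G1 X1.09 Y6.23
G1 X8.55 Y0.28
G1 X17.86 Y2.40
G1 X22.00 Y11.00
; layer 7
G0 Z23.62
G0 X22.00 Y11.00
G1 X17.86 Y19.60
G1 X8.55 Y21.72
G1 X1.09 Y15.77
G1 X1.09 Y6.23
G1 X8.55 Y0.28
G1 X17.86 Y2.40
G1 X22.00 Y11.00
; layer 8
G0 Z27.00
G0 X22.00 Y11.00
G1 X17.86 Y19.60
G1 X8.55 Y21.72
G1 X1.09 Y15.77
G1 X1.09 Y6.23
G1 X8.55 Y0.28
G1 X17.86 Y2.40
G1 X22.00 Y11.00
M2 ; end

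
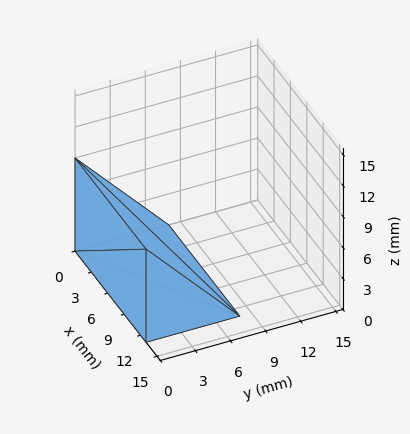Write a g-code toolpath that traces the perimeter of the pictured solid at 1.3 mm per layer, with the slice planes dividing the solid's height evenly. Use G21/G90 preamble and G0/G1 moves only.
Reading the render: the shape is a wedge (ramp): 13 × 8 mm base, rising to 9 mm along the y=0 edge and sloping linearly to z=0 at y=8 (dimensions read to the nearest mm from the axis ticks). For the g-code, the solid's height is divided into equal slices at the stated Δz and each level perimeter traced with G1 moves after a G0 lift.

; perimeter-only toolpath
G21 ; units = mm
G90 ; absolute positioning
G28 ; home
; layer 1
G0 Z1.3
G0 X0.0 Y0.0
G1 X13.0 Y0.0
G1 X13.0 Y6.9
G1 X0.0 Y6.9
G1 X0.0 Y0.0
; layer 2
G0 Z2.6
G0 X0.0 Y0.0
G1 X13.0 Y0.0
G1 X13.0 Y5.7
G1 X0.0 Y5.7
G1 X0.0 Y0.0
; layer 3
G0 Z3.9
G0 X0.0 Y0.0
G1 X13.0 Y0.0
G1 X13.0 Y4.6
G1 X0.0 Y4.6
G1 X0.0 Y0.0
; layer 4
G0 Z5.1
G0 X0.0 Y0.0
G1 X13.0 Y0.0
G1 X13.0 Y3.4
G1 X0.0 Y3.4
G1 X0.0 Y0.0
; layer 5
G0 Z6.4
G0 X0.0 Y0.0
G1 X13.0 Y0.0
G1 X13.0 Y2.3
G1 X0.0 Y2.3
G1 X0.0 Y0.0
; layer 6
G0 Z7.7
G0 X0.0 Y0.0
G1 X13.0 Y0.0
G1 X13.0 Y1.1
G1 X0.0 Y1.1
G1 X0.0 Y0.0
M2 ; end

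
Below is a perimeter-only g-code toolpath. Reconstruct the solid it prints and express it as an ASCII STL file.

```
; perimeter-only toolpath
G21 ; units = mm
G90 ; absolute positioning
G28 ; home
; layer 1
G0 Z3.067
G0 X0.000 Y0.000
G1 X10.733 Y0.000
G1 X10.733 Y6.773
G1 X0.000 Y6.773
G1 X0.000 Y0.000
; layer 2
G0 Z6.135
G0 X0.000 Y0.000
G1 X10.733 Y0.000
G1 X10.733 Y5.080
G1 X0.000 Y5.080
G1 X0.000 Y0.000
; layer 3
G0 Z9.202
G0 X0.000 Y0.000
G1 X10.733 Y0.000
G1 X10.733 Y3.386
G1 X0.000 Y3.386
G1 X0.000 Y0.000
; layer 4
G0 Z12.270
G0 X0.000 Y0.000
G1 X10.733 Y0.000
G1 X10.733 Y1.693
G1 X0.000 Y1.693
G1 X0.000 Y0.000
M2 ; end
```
solid part
  facet normal 0.0000 0.0000 -1.0000
    outer loop
      vertex 10.733 8.466 0.000
      vertex 10.733 0.000 0.000
      vertex 0.000 0.000 0.000
    endloop
  endfacet
  facet normal 0.0000 0.0000 -1.0000
    outer loop
      vertex 0.000 8.466 0.000
      vertex 10.733 8.466 0.000
      vertex 0.000 0.000 0.000
    endloop
  endfacet
  facet normal 0.0000 -1.0000 0.0000
    outer loop
      vertex 0.000 0.000 0.000
      vertex 10.733 0.000 0.000
      vertex 10.733 0.000 15.337
    endloop
  endfacet
  facet normal 0.0000 -1.0000 0.0000
    outer loop
      vertex 0.000 0.000 0.000
      vertex 10.733 0.000 15.337
      vertex 0.000 0.000 15.337
    endloop
  endfacet
  facet normal 0.0000 0.8755 0.4833
    outer loop
      vertex 0.000 0.000 15.337
      vertex 10.733 0.000 15.337
      vertex 10.733 8.466 0.000
    endloop
  endfacet
  facet normal 0.0000 0.8755 0.4833
    outer loop
      vertex 0.000 0.000 15.337
      vertex 10.733 8.466 0.000
      vertex 0.000 8.466 0.000
    endloop
  endfacet
  facet normal -1.0000 0.0000 0.0000
    outer loop
      vertex 0.000 0.000 15.337
      vertex 0.000 8.466 0.000
      vertex 0.000 0.000 0.000
    endloop
  endfacet
  facet normal 1.0000 0.0000 0.0000
    outer loop
      vertex 10.733 0.000 0.000
      vertex 10.733 8.466 0.000
      vertex 10.733 0.000 15.337
    endloop
  endfacet
endsolid part

The G0 Z moves step by Δz≈3.067 mm. The G1 loops shrink linearly with z, so the solid tapers from its base footprint up to z≈15.3. Closing with a flat bottom cap and the tapered top and triangulating gives 8 facets — a wedge (ramp): 10.7 × 8.47 mm base, rising to 15.3 mm along the y=0 edge and sloping linearly to z=0 at y=8.47.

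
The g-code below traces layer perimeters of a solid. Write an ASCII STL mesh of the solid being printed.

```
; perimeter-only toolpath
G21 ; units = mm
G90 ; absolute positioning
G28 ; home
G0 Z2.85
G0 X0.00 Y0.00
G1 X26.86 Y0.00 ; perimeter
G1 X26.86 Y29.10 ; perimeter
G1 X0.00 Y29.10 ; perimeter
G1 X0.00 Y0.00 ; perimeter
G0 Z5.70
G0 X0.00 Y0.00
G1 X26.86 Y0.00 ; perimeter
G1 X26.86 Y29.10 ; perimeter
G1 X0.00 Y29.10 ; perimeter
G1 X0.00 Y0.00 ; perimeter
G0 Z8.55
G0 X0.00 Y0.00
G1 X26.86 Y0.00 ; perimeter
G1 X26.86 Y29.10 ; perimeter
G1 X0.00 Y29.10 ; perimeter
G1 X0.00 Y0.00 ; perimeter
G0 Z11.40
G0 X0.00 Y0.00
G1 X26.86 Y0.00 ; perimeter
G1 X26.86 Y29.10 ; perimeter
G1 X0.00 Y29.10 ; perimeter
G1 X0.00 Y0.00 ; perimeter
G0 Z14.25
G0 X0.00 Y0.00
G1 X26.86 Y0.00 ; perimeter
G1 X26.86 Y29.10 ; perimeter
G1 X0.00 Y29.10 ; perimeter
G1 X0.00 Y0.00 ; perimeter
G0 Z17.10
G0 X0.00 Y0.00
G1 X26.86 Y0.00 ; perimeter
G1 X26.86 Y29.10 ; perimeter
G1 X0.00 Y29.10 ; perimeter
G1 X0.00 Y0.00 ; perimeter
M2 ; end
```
solid part
  facet normal 0.0000 0.0000 -1.0000
    outer loop
      vertex 26.86 29.10 0.00
      vertex 26.86 0.00 0.00
      vertex 0.00 0.00 0.00
    endloop
  endfacet
  facet normal 0.0000 0.0000 -1.0000
    outer loop
      vertex 0.00 29.10 0.00
      vertex 26.86 29.10 0.00
      vertex 0.00 0.00 0.00
    endloop
  endfacet
  facet normal 0.0000 0.0000 1.0000
    outer loop
      vertex 0.00 0.00 17.10
      vertex 26.86 0.00 17.10
      vertex 26.86 29.10 17.10
    endloop
  endfacet
  facet normal 0.0000 0.0000 1.0000
    outer loop
      vertex 0.00 0.00 17.10
      vertex 26.86 29.10 17.10
      vertex 0.00 29.10 17.10
    endloop
  endfacet
  facet normal 0.0000 -1.0000 0.0000
    outer loop
      vertex 0.00 0.00 0.00
      vertex 26.86 0.00 0.00
      vertex 26.86 0.00 17.10
    endloop
  endfacet
  facet normal 0.0000 -1.0000 0.0000
    outer loop
      vertex 0.00 0.00 0.00
      vertex 26.86 0.00 17.10
      vertex 0.00 0.00 17.10
    endloop
  endfacet
  facet normal 0.0000 1.0000 0.0000
    outer loop
      vertex 26.86 29.10 17.10
      vertex 26.86 29.10 0.00
      vertex 0.00 29.10 0.00
    endloop
  endfacet
  facet normal 0.0000 1.0000 0.0000
    outer loop
      vertex 0.00 29.10 17.10
      vertex 26.86 29.10 17.10
      vertex 0.00 29.10 0.00
    endloop
  endfacet
  facet normal -1.0000 0.0000 0.0000
    outer loop
      vertex 0.00 29.10 17.10
      vertex 0.00 29.10 0.00
      vertex 0.00 0.00 0.00
    endloop
  endfacet
  facet normal -1.0000 0.0000 0.0000
    outer loop
      vertex 0.00 0.00 17.10
      vertex 0.00 29.10 17.10
      vertex 0.00 0.00 0.00
    endloop
  endfacet
  facet normal 1.0000 0.0000 0.0000
    outer loop
      vertex 26.86 0.00 0.00
      vertex 26.86 29.10 0.00
      vertex 26.86 29.10 17.10
    endloop
  endfacet
  facet normal 1.0000 0.0000 0.0000
    outer loop
      vertex 26.86 0.00 0.00
      vertex 26.86 29.10 17.10
      vertex 26.86 0.00 17.10
    endloop
  endfacet
endsolid part

The G0 Z moves step by Δz≈2.85 mm. Every layer's G1 loop is the same polygon, so the solid is a straight extrusion of it from z=0 to z≈17.1. Closing with flat bottom and top caps and triangulating gives 12 facets — a rectangular box, roughly 26.9 × 29.1 mm footprint and 17.1 mm tall.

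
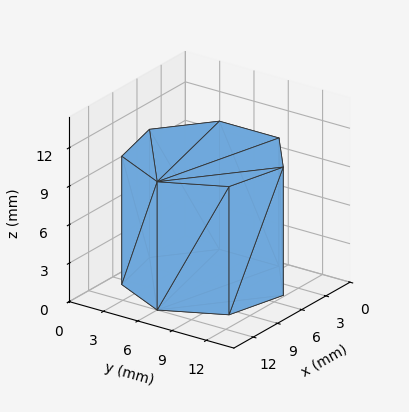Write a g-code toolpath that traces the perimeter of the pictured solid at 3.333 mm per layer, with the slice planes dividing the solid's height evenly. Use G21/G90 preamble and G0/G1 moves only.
Reading the render: the shape is a regular 7-sided prism (a cylinder approximated with 7 flat sides), circumscribed radius ≈ 6 mm, height ≈ 10 mm (dimensions read to the nearest mm from the axis ticks). For the g-code, the solid's height is divided into equal slices at the stated Δz and each level perimeter traced with G1 moves after a G0 lift.

; perimeter-only toolpath
G21 ; units = mm
G90 ; absolute positioning
G28 ; home
; layer 1
G0 Z3.333
G0 X12.000 Y6.000
G1 X9.741 Y10.691
G1 X4.665 Y11.850
G1 X0.594 Y8.603
G1 X0.594 Y3.397
G1 X4.665 Y0.150
G1 X9.741 Y1.309
G1 X12.000 Y6.000
; layer 2
G0 Z6.667
G0 X12.000 Y6.000
G1 X9.741 Y10.691
G1 X4.665 Y11.850
G1 X0.594 Y8.603
G1 X0.594 Y3.397
G1 X4.665 Y0.150
G1 X9.741 Y1.309
G1 X12.000 Y6.000
; layer 3
G0 Z10.000
G0 X12.000 Y6.000
G1 X9.741 Y10.691
G1 X4.665 Y11.850
G1 X0.594 Y8.603
G1 X0.594 Y3.397
G1 X4.665 Y0.150
G1 X9.741 Y1.309
G1 X12.000 Y6.000
M2 ; end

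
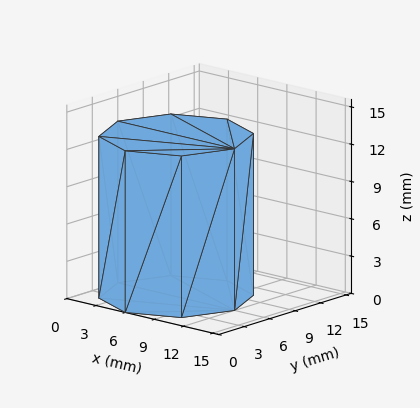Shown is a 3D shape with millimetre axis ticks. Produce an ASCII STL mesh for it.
Reading the render: the shape is a regular 8-sided prism (a cylinder approximated with 8 flat sides), circumscribed radius ≈ 6 mm, height ≈ 13 mm (dimensions read to the nearest mm from the axis ticks). For the STL, each face is triangulated and given an outward normal.

solid part
  facet normal 0.0000 0.0000 -1.0000
    outer loop
      vertex 6.000 12.000 0.000
      vertex 10.243 10.243 0.000
      vertex 12.000 6.000 0.000
    endloop
  endfacet
  facet normal 0.0000 0.0000 -1.0000
    outer loop
      vertex 1.757 10.243 0.000
      vertex 6.000 12.000 0.000
      vertex 12.000 6.000 0.000
    endloop
  endfacet
  facet normal 0.0000 0.0000 -1.0000
    outer loop
      vertex 0.000 6.000 0.000
      vertex 1.757 10.243 0.000
      vertex 12.000 6.000 0.000
    endloop
  endfacet
  facet normal 0.0000 0.0000 -1.0000
    outer loop
      vertex 1.757 1.757 0.000
      vertex 0.000 6.000 0.000
      vertex 12.000 6.000 0.000
    endloop
  endfacet
  facet normal 0.0000 0.0000 -1.0000
    outer loop
      vertex 6.000 0.000 0.000
      vertex 1.757 1.757 0.000
      vertex 12.000 6.000 0.000
    endloop
  endfacet
  facet normal 0.0000 0.0000 -1.0000
    outer loop
      vertex 10.243 1.757 0.000
      vertex 6.000 0.000 0.000
      vertex 12.000 6.000 0.000
    endloop
  endfacet
  facet normal 0.0000 0.0000 1.0000
    outer loop
      vertex 12.000 6.000 13.000
      vertex 10.243 10.243 13.000
      vertex 6.000 12.000 13.000
    endloop
  endfacet
  facet normal 0.0000 0.0000 1.0000
    outer loop
      vertex 12.000 6.000 13.000
      vertex 6.000 12.000 13.000
      vertex 1.757 10.243 13.000
    endloop
  endfacet
  facet normal 0.0000 0.0000 1.0000
    outer loop
      vertex 12.000 6.000 13.000
      vertex 1.757 10.243 13.000
      vertex 0.000 6.000 13.000
    endloop
  endfacet
  facet normal 0.0000 0.0000 1.0000
    outer loop
      vertex 12.000 6.000 13.000
      vertex 0.000 6.000 13.000
      vertex 1.757 1.757 13.000
    endloop
  endfacet
  facet normal 0.0000 0.0000 1.0000
    outer loop
      vertex 12.000 6.000 13.000
      vertex 1.757 1.757 13.000
      vertex 6.000 0.000 13.000
    endloop
  endfacet
  facet normal 0.0000 0.0000 1.0000
    outer loop
      vertex 12.000 6.000 13.000
      vertex 6.000 0.000 13.000
      vertex 10.243 1.757 13.000
    endloop
  endfacet
  facet normal 0.9239 0.3826 0.0000
    outer loop
      vertex 12.000 6.000 0.000
      vertex 10.243 10.243 0.000
      vertex 10.243 10.243 13.000
    endloop
  endfacet
  facet normal 0.9239 0.3826 0.0000
    outer loop
      vertex 12.000 6.000 0.000
      vertex 10.243 10.243 13.000
      vertex 12.000 6.000 13.000
    endloop
  endfacet
  facet normal 0.3826 0.9239 0.0000
    outer loop
      vertex 10.243 10.243 0.000
      vertex 6.000 12.000 0.000
      vertex 6.000 12.000 13.000
    endloop
  endfacet
  facet normal 0.3826 0.9239 0.0000
    outer loop
      vertex 10.243 10.243 0.000
      vertex 6.000 12.000 13.000
      vertex 10.243 10.243 13.000
    endloop
  endfacet
  facet normal -0.3826 0.9239 0.0000
    outer loop
      vertex 6.000 12.000 0.000
      vertex 1.757 10.243 0.000
      vertex 1.757 10.243 13.000
    endloop
  endfacet
  facet normal -0.3826 0.9239 0.0000
    outer loop
      vertex 6.000 12.000 0.000
      vertex 1.757 10.243 13.000
      vertex 6.000 12.000 13.000
    endloop
  endfacet
  facet normal -0.9239 0.3826 0.0000
    outer loop
      vertex 1.757 10.243 0.000
      vertex 0.000 6.000 0.000
      vertex 0.000 6.000 13.000
    endloop
  endfacet
  facet normal -0.9239 0.3826 0.0000
    outer loop
      vertex 1.757 10.243 0.000
      vertex 0.000 6.000 13.000
      vertex 1.757 10.243 13.000
    endloop
  endfacet
  facet normal -0.9239 -0.3826 0.0000
    outer loop
      vertex 0.000 6.000 0.000
      vertex 1.757 1.757 0.000
      vertex 1.757 1.757 13.000
    endloop
  endfacet
  facet normal -0.9239 -0.3826 0.0000
    outer loop
      vertex 0.000 6.000 0.000
      vertex 1.757 1.757 13.000
      vertex 0.000 6.000 13.000
    endloop
  endfacet
  facet normal -0.3826 -0.9239 0.0000
    outer loop
      vertex 1.757 1.757 0.000
      vertex 6.000 0.000 0.000
      vertex 6.000 0.000 13.000
    endloop
  endfacet
  facet normal -0.3826 -0.9239 0.0000
    outer loop
      vertex 1.757 1.757 0.000
      vertex 6.000 0.000 13.000
      vertex 1.757 1.757 13.000
    endloop
  endfacet
  facet normal 0.3826 -0.9239 0.0000
    outer loop
      vertex 6.000 0.000 0.000
      vertex 10.243 1.757 0.000
      vertex 10.243 1.757 13.000
    endloop
  endfacet
  facet normal 0.3826 -0.9239 0.0000
    outer loop
      vertex 6.000 0.000 0.000
      vertex 10.243 1.757 13.000
      vertex 6.000 0.000 13.000
    endloop
  endfacet
  facet normal 0.9239 -0.3826 0.0000
    outer loop
      vertex 10.243 1.757 0.000
      vertex 12.000 6.000 0.000
      vertex 12.000 6.000 13.000
    endloop
  endfacet
  facet normal 0.9239 -0.3826 0.0000
    outer loop
      vertex 10.243 1.757 0.000
      vertex 12.000 6.000 13.000
      vertex 10.243 1.757 13.000
    endloop
  endfacet
endsolid part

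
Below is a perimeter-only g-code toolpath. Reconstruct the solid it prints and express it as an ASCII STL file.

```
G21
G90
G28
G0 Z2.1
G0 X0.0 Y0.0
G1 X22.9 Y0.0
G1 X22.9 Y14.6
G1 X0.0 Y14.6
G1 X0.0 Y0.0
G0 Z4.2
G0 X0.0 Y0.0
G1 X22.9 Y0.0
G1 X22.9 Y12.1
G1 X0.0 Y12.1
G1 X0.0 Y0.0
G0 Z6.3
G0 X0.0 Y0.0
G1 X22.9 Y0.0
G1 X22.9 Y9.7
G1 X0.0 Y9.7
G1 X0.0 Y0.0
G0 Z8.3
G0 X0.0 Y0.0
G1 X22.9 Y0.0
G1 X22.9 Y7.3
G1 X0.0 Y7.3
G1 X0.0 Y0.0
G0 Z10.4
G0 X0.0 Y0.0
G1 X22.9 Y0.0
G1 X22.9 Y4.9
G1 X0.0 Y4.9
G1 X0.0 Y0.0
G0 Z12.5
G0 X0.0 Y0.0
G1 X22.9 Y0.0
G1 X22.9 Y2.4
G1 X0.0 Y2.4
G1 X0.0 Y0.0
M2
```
solid part
  facet normal 0.0000 0.0000 -1.0000
    outer loop
      vertex 22.9 17.0 0.0
      vertex 22.9 0.0 0.0
      vertex 0.0 0.0 0.0
    endloop
  endfacet
  facet normal 0.0000 0.0000 -1.0000
    outer loop
      vertex 0.0 17.0 0.0
      vertex 22.9 17.0 0.0
      vertex 0.0 0.0 0.0
    endloop
  endfacet
  facet normal 0.0000 -1.0000 0.0000
    outer loop
      vertex 0.0 0.0 0.0
      vertex 22.9 0.0 0.0
      vertex 22.9 0.0 14.6
    endloop
  endfacet
  facet normal 0.0000 -1.0000 0.0000
    outer loop
      vertex 0.0 0.0 0.0
      vertex 22.9 0.0 14.6
      vertex 0.0 0.0 14.6
    endloop
  endfacet
  facet normal 0.0000 0.6515 0.7586
    outer loop
      vertex 0.0 0.0 14.6
      vertex 22.9 0.0 14.6
      vertex 22.9 17.0 0.0
    endloop
  endfacet
  facet normal 0.0000 0.6515 0.7586
    outer loop
      vertex 0.0 0.0 14.6
      vertex 22.9 17.0 0.0
      vertex 0.0 17.0 0.0
    endloop
  endfacet
  facet normal -1.0000 0.0000 0.0000
    outer loop
      vertex 0.0 0.0 14.6
      vertex 0.0 17.0 0.0
      vertex 0.0 0.0 0.0
    endloop
  endfacet
  facet normal 1.0000 0.0000 0.0000
    outer loop
      vertex 22.9 0.0 0.0
      vertex 22.9 17.0 0.0
      vertex 22.9 0.0 14.6
    endloop
  endfacet
endsolid part

The G0 Z moves step by Δz≈2.1 mm. The G1 loops shrink linearly with z, so the solid tapers from its base footprint up to z≈14.6. Closing with a flat bottom cap and the tapered top and triangulating gives 8 facets — a wedge (ramp): 22.9 × 17 mm base, rising to 14.6 mm along the y=0 edge and sloping linearly to z=0 at y=17.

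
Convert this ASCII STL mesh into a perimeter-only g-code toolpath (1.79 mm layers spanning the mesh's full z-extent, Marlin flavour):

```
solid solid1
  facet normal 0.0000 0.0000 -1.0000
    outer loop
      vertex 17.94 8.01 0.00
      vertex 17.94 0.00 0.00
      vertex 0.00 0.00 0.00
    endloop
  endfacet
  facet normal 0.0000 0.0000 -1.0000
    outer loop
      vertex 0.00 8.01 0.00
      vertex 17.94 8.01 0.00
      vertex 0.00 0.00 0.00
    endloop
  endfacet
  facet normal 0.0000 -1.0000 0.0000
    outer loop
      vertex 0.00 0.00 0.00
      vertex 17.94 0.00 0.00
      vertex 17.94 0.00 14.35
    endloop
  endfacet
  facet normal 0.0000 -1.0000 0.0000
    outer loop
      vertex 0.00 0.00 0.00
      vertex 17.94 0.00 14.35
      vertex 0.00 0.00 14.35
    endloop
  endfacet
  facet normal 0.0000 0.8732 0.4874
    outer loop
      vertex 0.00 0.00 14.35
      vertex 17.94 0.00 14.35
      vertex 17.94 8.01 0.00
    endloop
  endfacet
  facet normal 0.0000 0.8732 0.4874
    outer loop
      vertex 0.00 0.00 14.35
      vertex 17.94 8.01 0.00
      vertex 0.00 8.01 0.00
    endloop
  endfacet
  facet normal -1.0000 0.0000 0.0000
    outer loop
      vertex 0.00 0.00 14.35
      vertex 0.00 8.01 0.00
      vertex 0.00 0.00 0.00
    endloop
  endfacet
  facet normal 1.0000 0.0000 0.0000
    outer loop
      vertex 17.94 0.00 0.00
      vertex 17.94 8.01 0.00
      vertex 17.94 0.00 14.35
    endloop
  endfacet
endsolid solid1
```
; perimeter-only toolpath
G21 ; units = mm
G90 ; absolute positioning
G28 ; home
; layer 1
G0 Z1.79
G0 X0.00 Y0.00
G1 X17.94 Y0.00
G1 X17.94 Y7.01
G1 X0.00 Y7.01
G1 X0.00 Y0.00
; layer 2
G0 Z3.59
G0 X0.00 Y0.00
G1 X17.94 Y0.00
G1 X17.94 Y6.01
G1 X0.00 Y6.01
G1 X0.00 Y0.00
; layer 3
G0 Z5.38
G0 X0.00 Y0.00
G1 X17.94 Y0.00
G1 X17.94 Y5.01
G1 X0.00 Y5.01
G1 X0.00 Y0.00
; layer 4
G0 Z7.17
G0 X0.00 Y0.00
G1 X17.94 Y0.00
G1 X17.94 Y4.00
G1 X0.00 Y4.00
G1 X0.00 Y0.00
; layer 5
G0 Z8.97
G0 X0.00 Y0.00
G1 X17.94 Y0.00
G1 X17.94 Y3.00
G1 X0.00 Y3.00
G1 X0.00 Y0.00
; layer 6
G0 Z10.76
G0 X0.00 Y0.00
G1 X17.94 Y0.00
G1 X17.94 Y2.00
G1 X0.00 Y2.00
G1 X0.00 Y0.00
; layer 7
G0 Z12.56
G0 X0.00 Y0.00
G1 X17.94 Y0.00
G1 X17.94 Y1.00
G1 X0.00 Y1.00
G1 X0.00 Y0.00
M2 ; end

The solid is a wedge (ramp): 17.9 × 8.01 mm base, rising to 14.3 mm along the y=0 edge and sloping linearly to z=0 at y=8.01. Slicing at Δz = 1.79 mm — 8 equal slices spanning the solid's height, so layer i sits at z = i·h/8 — gives 7 non-empty perimeters. Each is a 4-segment closed polygon; G0 lifts to the layer z and rapids to the start vertex, then G1 traces the edges. The cross-section shrinks linearly with z (the slice at the apex is degenerate and omitted).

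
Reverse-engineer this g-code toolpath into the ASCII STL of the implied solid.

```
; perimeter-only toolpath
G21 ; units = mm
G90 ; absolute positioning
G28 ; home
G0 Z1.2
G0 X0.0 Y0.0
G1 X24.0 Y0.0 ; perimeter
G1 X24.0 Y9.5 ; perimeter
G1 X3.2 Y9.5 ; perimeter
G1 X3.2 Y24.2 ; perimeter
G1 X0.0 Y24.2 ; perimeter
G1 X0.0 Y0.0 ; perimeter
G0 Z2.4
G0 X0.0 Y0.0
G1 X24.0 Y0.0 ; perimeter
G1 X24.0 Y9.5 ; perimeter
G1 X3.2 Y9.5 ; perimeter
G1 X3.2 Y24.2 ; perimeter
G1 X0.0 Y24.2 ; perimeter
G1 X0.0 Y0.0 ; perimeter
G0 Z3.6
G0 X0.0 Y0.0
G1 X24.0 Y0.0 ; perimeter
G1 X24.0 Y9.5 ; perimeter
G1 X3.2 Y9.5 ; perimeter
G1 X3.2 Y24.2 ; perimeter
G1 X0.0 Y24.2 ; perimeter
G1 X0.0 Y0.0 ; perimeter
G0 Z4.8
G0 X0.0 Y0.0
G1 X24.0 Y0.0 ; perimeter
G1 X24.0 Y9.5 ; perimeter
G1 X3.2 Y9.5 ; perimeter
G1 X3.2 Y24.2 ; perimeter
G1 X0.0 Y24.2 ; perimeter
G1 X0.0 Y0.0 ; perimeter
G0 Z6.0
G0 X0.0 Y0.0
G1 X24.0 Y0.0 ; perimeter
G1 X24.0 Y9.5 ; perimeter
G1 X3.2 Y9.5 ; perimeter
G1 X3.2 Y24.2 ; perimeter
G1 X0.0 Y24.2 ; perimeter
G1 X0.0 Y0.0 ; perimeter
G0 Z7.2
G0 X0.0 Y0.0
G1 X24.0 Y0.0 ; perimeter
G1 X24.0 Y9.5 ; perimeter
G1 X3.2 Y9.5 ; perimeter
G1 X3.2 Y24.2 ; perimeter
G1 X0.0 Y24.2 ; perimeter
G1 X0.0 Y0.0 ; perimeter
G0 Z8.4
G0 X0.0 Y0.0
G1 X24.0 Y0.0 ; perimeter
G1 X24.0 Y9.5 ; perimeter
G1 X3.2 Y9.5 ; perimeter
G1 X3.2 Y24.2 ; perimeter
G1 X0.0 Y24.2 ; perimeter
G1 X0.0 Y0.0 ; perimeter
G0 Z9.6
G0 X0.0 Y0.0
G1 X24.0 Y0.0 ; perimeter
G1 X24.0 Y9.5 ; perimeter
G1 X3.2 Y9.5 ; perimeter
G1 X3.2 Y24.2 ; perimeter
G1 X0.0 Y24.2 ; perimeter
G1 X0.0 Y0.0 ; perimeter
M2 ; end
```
solid part
  facet normal 0.0000 0.0000 -1.0000
    outer loop
      vertex 24.0 9.5 0.0
      vertex 24.0 0.0 0.0
      vertex 0.0 0.0 0.0
    endloop
  endfacet
  facet normal 0.0000 0.0000 -1.0000
    outer loop
      vertex 3.2 9.5 0.0
      vertex 24.0 9.5 0.0
      vertex 0.0 0.0 0.0
    endloop
  endfacet
  facet normal 0.0000 0.0000 -1.0000
    outer loop
      vertex 3.2 24.2 0.0
      vertex 3.2 9.5 0.0
      vertex 0.0 0.0 0.0
    endloop
  endfacet
  facet normal 0.0000 0.0000 -1.0000
    outer loop
      vertex 0.0 24.2 0.0
      vertex 3.2 24.2 0.0
      vertex 0.0 0.0 0.0
    endloop
  endfacet
  facet normal 0.0000 0.0000 1.0000
    outer loop
      vertex 0.0 0.0 9.6
      vertex 24.0 0.0 9.6
      vertex 24.0 9.5 9.6
    endloop
  endfacet
  facet normal 0.0000 0.0000 1.0000
    outer loop
      vertex 0.0 0.0 9.6
      vertex 24.0 9.5 9.6
      vertex 3.2 9.5 9.6
    endloop
  endfacet
  facet normal 0.0000 0.0000 1.0000
    outer loop
      vertex 0.0 0.0 9.6
      vertex 3.2 9.5 9.6
      vertex 3.2 24.2 9.6
    endloop
  endfacet
  facet normal 0.0000 0.0000 1.0000
    outer loop
      vertex 0.0 0.0 9.6
      vertex 3.2 24.2 9.6
      vertex 0.0 24.2 9.6
    endloop
  endfacet
  facet normal 0.0000 -1.0000 0.0000
    outer loop
      vertex 0.0 0.0 0.0
      vertex 24.0 0.0 0.0
      vertex 24.0 0.0 9.6
    endloop
  endfacet
  facet normal 0.0000 -1.0000 0.0000
    outer loop
      vertex 0.0 0.0 0.0
      vertex 24.0 0.0 9.6
      vertex 0.0 0.0 9.6
    endloop
  endfacet
  facet normal 1.0000 0.0000 0.0000
    outer loop
      vertex 24.0 0.0 0.0
      vertex 24.0 9.5 0.0
      vertex 24.0 9.5 9.6
    endloop
  endfacet
  facet normal 1.0000 0.0000 0.0000
    outer loop
      vertex 24.0 0.0 0.0
      vertex 24.0 9.5 9.6
      vertex 24.0 0.0 9.6
    endloop
  endfacet
  facet normal 0.0000 1.0000 0.0000
    outer loop
      vertex 24.0 9.5 0.0
      vertex 3.2 9.5 0.0
      vertex 3.2 9.5 9.6
    endloop
  endfacet
  facet normal 0.0000 1.0000 0.0000
    outer loop
      vertex 24.0 9.5 0.0
      vertex 3.2 9.5 9.6
      vertex 24.0 9.5 9.6
    endloop
  endfacet
  facet normal 1.0000 0.0000 0.0000
    outer loop
      vertex 3.2 9.5 0.0
      vertex 3.2 24.2 0.0
      vertex 3.2 24.2 9.6
    endloop
  endfacet
  facet normal 1.0000 0.0000 0.0000
    outer loop
      vertex 3.2 9.5 0.0
      vertex 3.2 24.2 9.6
      vertex 3.2 9.5 9.6
    endloop
  endfacet
  facet normal 0.0000 1.0000 0.0000
    outer loop
      vertex 3.2 24.2 0.0
      vertex 0.0 24.2 0.0
      vertex 0.0 24.2 9.6
    endloop
  endfacet
  facet normal 0.0000 1.0000 0.0000
    outer loop
      vertex 3.2 24.2 0.0
      vertex 0.0 24.2 9.6
      vertex 3.2 24.2 9.6
    endloop
  endfacet
  facet normal -1.0000 0.0000 0.0000
    outer loop
      vertex 0.0 24.2 0.0
      vertex 0.0 0.0 0.0
      vertex 0.0 0.0 9.6
    endloop
  endfacet
  facet normal -1.0000 0.0000 0.0000
    outer loop
      vertex 0.0 24.2 0.0
      vertex 0.0 0.0 9.6
      vertex 0.0 24.2 9.6
    endloop
  endfacet
endsolid part

The G0 Z moves step by Δz≈1.2 mm. Every layer's G1 loop is the same polygon, so the solid is a straight extrusion of it from z=0 to z≈9.6. Closing with flat bottom and top caps and triangulating gives 20 facets — an L-shaped prism: outer 24 × 24.2 mm, arm thicknesses ≈ 9.5 mm (horizontal) and 3.2 mm (vertical), extruded 9.6 mm in z.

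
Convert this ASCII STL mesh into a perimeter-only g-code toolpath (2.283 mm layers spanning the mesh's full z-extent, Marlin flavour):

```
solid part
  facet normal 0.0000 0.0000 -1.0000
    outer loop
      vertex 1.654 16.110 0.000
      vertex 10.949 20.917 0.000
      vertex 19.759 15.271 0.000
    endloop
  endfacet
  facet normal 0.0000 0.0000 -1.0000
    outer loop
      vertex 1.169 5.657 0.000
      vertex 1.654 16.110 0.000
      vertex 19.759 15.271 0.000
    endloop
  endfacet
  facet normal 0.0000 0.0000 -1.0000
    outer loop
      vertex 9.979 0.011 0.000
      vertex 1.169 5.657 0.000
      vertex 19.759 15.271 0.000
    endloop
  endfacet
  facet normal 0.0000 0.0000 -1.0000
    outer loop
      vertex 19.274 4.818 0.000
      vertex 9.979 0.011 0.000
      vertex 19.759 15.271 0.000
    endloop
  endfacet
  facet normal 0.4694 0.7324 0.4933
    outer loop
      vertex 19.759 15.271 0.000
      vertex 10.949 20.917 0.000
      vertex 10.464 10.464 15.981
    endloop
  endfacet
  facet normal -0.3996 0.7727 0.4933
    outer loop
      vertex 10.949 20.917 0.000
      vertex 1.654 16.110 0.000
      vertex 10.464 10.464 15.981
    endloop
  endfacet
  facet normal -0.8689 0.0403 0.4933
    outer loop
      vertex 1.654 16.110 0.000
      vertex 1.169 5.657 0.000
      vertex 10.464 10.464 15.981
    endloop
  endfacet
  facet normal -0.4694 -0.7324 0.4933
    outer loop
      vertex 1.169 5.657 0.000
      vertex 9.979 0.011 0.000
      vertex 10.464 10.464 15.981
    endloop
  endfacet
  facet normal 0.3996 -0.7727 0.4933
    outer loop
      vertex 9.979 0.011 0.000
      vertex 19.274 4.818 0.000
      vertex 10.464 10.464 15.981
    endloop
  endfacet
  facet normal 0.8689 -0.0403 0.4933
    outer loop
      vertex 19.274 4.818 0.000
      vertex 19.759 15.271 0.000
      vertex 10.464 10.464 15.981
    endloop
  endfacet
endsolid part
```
; perimeter-only toolpath
G21 ; units = mm
G90 ; absolute positioning
G28 ; home
; layer 1
G0 Z2.283
G0 X18.431 Y14.584
G1 X10.880 Y19.424
G1 X2.913 Y15.303
G1 X2.497 Y6.344
G1 X10.048 Y1.504
G1 X18.015 Y5.625
G1 X18.431 Y14.584
; layer 2
G0 Z4.566
G0 X17.103 Y13.898
G1 X10.810 Y17.930
G1 X4.171 Y14.497
G1 X3.825 Y7.030
G1 X10.118 Y2.998
G1 X16.757 Y6.431
G1 X17.103 Y13.898
; layer 3
G0 Z6.849
G0 X15.775 Y13.211
G1 X10.741 Y16.437
G1 X5.430 Y13.690
G1 X5.153 Y7.717
G1 X10.187 Y4.491
G1 X15.498 Y7.238
G1 X15.775 Y13.211
; layer 4
G0 Z9.132
G0 X14.448 Y12.524
G1 X10.672 Y14.944
G1 X6.688 Y12.884
G1 X6.480 Y8.404
G1 X10.256 Y5.984
G1 X14.240 Y8.044
G1 X14.448 Y12.524
; layer 5
G0 Z11.415
G0 X13.120 Y11.837
G1 X10.603 Y13.451
G1 X7.947 Y12.077
G1 X7.808 Y9.091
G1 X10.325 Y7.477
G1 X12.981 Y8.851
G1 X13.120 Y11.837
; layer 6
G0 Z13.698
G0 X11.792 Y11.151
G1 X10.533 Y11.957
G1 X9.205 Y11.271
G1 X9.136 Y9.777
G1 X10.395 Y8.971
G1 X11.723 Y9.657
G1 X11.792 Y11.151
M2 ; end

The solid is a regular 6-sided pyramid, base circumscribed radius ≈ 10.5 mm, apex at z ≈ 16 mm. Slicing at Δz = 2.283 mm — 7 equal slices spanning the solid's height, so layer i sits at z = i·h/7 — gives 6 non-empty perimeters. Each is a 6-segment closed polygon; G0 lifts to the layer z and rapids to the start vertex, then G1 traces the edges. The cross-section shrinks linearly with z (the slice at the apex is degenerate and omitted).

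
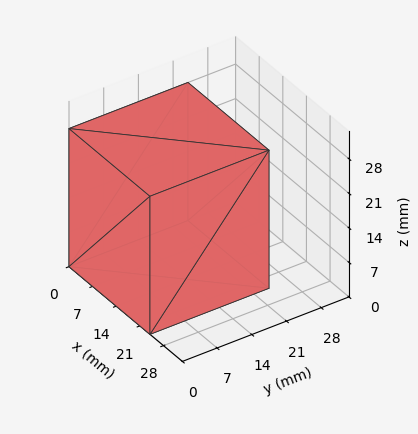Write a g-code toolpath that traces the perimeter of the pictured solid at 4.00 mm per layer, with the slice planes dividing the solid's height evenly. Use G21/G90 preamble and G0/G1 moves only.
Reading the render: the shape is a rectangular box, roughly 24 × 24 mm footprint and 28 mm tall (dimensions read to the nearest mm from the axis ticks). For the g-code, the solid's height is divided into equal slices at the stated Δz and each level perimeter traced with G1 moves after a G0 lift.

; perimeter-only toolpath
G21 ; units = mm
G90 ; absolute positioning
G28 ; home
; layer 1
G0 Z4.00
G0 X0.00 Y0.00
G1 X24.00 Y0.00
G1 X24.00 Y24.00
G1 X0.00 Y24.00
G1 X0.00 Y0.00
; layer 2
G0 Z8.00
G0 X0.00 Y0.00
G1 X24.00 Y0.00
G1 X24.00 Y24.00
G1 X0.00 Y24.00
G1 X0.00 Y0.00
; layer 3
G0 Z12.00
G0 X0.00 Y0.00
G1 X24.00 Y0.00
G1 X24.00 Y24.00
G1 X0.00 Y24.00
G1 X0.00 Y0.00
; layer 4
G0 Z16.00
G0 X0.00 Y0.00
G1 X24.00 Y0.00
G1 X24.00 Y24.00
G1 X0.00 Y24.00
G1 X0.00 Y0.00
; layer 5
G0 Z20.00
G0 X0.00 Y0.00
G1 X24.00 Y0.00
G1 X24.00 Y24.00
G1 X0.00 Y24.00
G1 X0.00 Y0.00
; layer 6
G0 Z24.00
G0 X0.00 Y0.00
G1 X24.00 Y0.00
G1 X24.00 Y24.00
G1 X0.00 Y24.00
G1 X0.00 Y0.00
; layer 7
G0 Z28.00
G0 X0.00 Y0.00
G1 X24.00 Y0.00
G1 X24.00 Y24.00
G1 X0.00 Y24.00
G1 X0.00 Y0.00
M2 ; end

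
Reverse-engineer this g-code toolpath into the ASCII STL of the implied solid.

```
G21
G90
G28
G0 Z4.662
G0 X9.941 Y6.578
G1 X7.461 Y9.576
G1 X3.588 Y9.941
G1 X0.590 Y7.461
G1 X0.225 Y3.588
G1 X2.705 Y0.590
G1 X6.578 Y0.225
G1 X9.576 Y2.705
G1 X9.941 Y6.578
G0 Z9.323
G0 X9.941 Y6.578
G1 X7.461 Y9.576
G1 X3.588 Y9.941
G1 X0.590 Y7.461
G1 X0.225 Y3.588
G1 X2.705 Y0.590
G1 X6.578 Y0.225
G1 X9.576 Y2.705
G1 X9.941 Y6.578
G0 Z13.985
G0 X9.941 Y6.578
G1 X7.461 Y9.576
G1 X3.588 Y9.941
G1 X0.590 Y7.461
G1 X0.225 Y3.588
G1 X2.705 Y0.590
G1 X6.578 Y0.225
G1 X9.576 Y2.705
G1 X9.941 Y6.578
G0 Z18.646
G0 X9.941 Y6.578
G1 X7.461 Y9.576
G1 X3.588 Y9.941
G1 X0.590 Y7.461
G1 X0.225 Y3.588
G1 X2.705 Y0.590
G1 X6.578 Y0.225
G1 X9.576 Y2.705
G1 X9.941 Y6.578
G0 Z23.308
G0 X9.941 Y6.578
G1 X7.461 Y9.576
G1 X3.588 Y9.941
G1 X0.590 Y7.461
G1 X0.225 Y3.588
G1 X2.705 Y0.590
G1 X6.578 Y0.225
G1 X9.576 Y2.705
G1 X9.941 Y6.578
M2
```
solid part
  facet normal 0.0000 0.0000 -1.0000
    outer loop
      vertex 3.588 9.941 0.000
      vertex 7.461 9.576 0.000
      vertex 9.941 6.578 0.000
    endloop
  endfacet
  facet normal 0.0000 0.0000 -1.0000
    outer loop
      vertex 0.590 7.461 0.000
      vertex 3.588 9.941 0.000
      vertex 9.941 6.578 0.000
    endloop
  endfacet
  facet normal 0.0000 0.0000 -1.0000
    outer loop
      vertex 0.225 3.588 0.000
      vertex 0.590 7.461 0.000
      vertex 9.941 6.578 0.000
    endloop
  endfacet
  facet normal 0.0000 0.0000 -1.0000
    outer loop
      vertex 2.705 0.590 0.000
      vertex 0.225 3.588 0.000
      vertex 9.941 6.578 0.000
    endloop
  endfacet
  facet normal 0.0000 0.0000 -1.0000
    outer loop
      vertex 6.578 0.225 0.000
      vertex 2.705 0.590 0.000
      vertex 9.941 6.578 0.000
    endloop
  endfacet
  facet normal 0.0000 0.0000 -1.0000
    outer loop
      vertex 9.576 2.705 0.000
      vertex 6.578 0.225 0.000
      vertex 9.941 6.578 0.000
    endloop
  endfacet
  facet normal 0.0000 0.0000 1.0000
    outer loop
      vertex 9.941 6.578 23.308
      vertex 7.461 9.576 23.308
      vertex 3.588 9.941 23.308
    endloop
  endfacet
  facet normal 0.0000 0.0000 1.0000
    outer loop
      vertex 9.941 6.578 23.308
      vertex 3.588 9.941 23.308
      vertex 0.590 7.461 23.308
    endloop
  endfacet
  facet normal 0.0000 0.0000 1.0000
    outer loop
      vertex 9.941 6.578 23.308
      vertex 0.590 7.461 23.308
      vertex 0.225 3.588 23.308
    endloop
  endfacet
  facet normal 0.0000 0.0000 1.0000
    outer loop
      vertex 9.941 6.578 23.308
      vertex 0.225 3.588 23.308
      vertex 2.705 0.590 23.308
    endloop
  endfacet
  facet normal 0.0000 0.0000 1.0000
    outer loop
      vertex 9.941 6.578 23.308
      vertex 2.705 0.590 23.308
      vertex 6.578 0.225 23.308
    endloop
  endfacet
  facet normal 0.0000 0.0000 1.0000
    outer loop
      vertex 9.941 6.578 23.308
      vertex 6.578 0.225 23.308
      vertex 9.576 2.705 23.308
    endloop
  endfacet
  facet normal 0.7705 0.6374 0.0000
    outer loop
      vertex 9.941 6.578 0.000
      vertex 7.461 9.576 0.000
      vertex 7.461 9.576 23.308
    endloop
  endfacet
  facet normal 0.7705 0.6374 0.0000
    outer loop
      vertex 9.941 6.578 0.000
      vertex 7.461 9.576 23.308
      vertex 9.941 6.578 23.308
    endloop
  endfacet
  facet normal 0.0938 0.9956 0.0000
    outer loop
      vertex 7.461 9.576 0.000
      vertex 3.588 9.941 0.000
      vertex 3.588 9.941 23.308
    endloop
  endfacet
  facet normal 0.0938 0.9956 0.0000
    outer loop
      vertex 7.461 9.576 0.000
      vertex 3.588 9.941 23.308
      vertex 7.461 9.576 23.308
    endloop
  endfacet
  facet normal -0.6374 0.7705 0.0000
    outer loop
      vertex 3.588 9.941 0.000
      vertex 0.590 7.461 0.000
      vertex 0.590 7.461 23.308
    endloop
  endfacet
  facet normal -0.6374 0.7705 0.0000
    outer loop
      vertex 3.588 9.941 0.000
      vertex 0.590 7.461 23.308
      vertex 3.588 9.941 23.308
    endloop
  endfacet
  facet normal -0.9956 0.0938 0.0000
    outer loop
      vertex 0.590 7.461 0.000
      vertex 0.225 3.588 0.000
      vertex 0.225 3.588 23.308
    endloop
  endfacet
  facet normal -0.9956 0.0938 0.0000
    outer loop
      vertex 0.590 7.461 0.000
      vertex 0.225 3.588 23.308
      vertex 0.590 7.461 23.308
    endloop
  endfacet
  facet normal -0.7705 -0.6374 0.0000
    outer loop
      vertex 0.225 3.588 0.000
      vertex 2.705 0.590 0.000
      vertex 2.705 0.590 23.308
    endloop
  endfacet
  facet normal -0.7705 -0.6374 0.0000
    outer loop
      vertex 0.225 3.588 0.000
      vertex 2.705 0.590 23.308
      vertex 0.225 3.588 23.308
    endloop
  endfacet
  facet normal -0.0938 -0.9956 0.0000
    outer loop
      vertex 2.705 0.590 0.000
      vertex 6.578 0.225 0.000
      vertex 6.578 0.225 23.308
    endloop
  endfacet
  facet normal -0.0938 -0.9956 0.0000
    outer loop
      vertex 2.705 0.590 0.000
      vertex 6.578 0.225 23.308
      vertex 2.705 0.590 23.308
    endloop
  endfacet
  facet normal 0.6374 -0.7705 0.0000
    outer loop
      vertex 6.578 0.225 0.000
      vertex 9.576 2.705 0.000
      vertex 9.576 2.705 23.308
    endloop
  endfacet
  facet normal 0.6374 -0.7705 0.0000
    outer loop
      vertex 6.578 0.225 0.000
      vertex 9.576 2.705 23.308
      vertex 6.578 0.225 23.308
    endloop
  endfacet
  facet normal 0.9956 -0.0938 0.0000
    outer loop
      vertex 9.576 2.705 0.000
      vertex 9.941 6.578 0.000
      vertex 9.941 6.578 23.308
    endloop
  endfacet
  facet normal 0.9956 -0.0938 0.0000
    outer loop
      vertex 9.576 2.705 0.000
      vertex 9.941 6.578 23.308
      vertex 9.576 2.705 23.308
    endloop
  endfacet
endsolid part

The G0 Z moves step by Δz≈4.662 mm. Every layer's G1 loop is the same polygon, so the solid is a straight extrusion of it from z=0 to z≈23.3. Closing with flat bottom and top caps and triangulating gives 28 facets — a regular 8-sided prism (a cylinder approximated with 8 flat sides), circumscribed radius ≈ 5.08 mm, height ≈ 23.3 mm.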